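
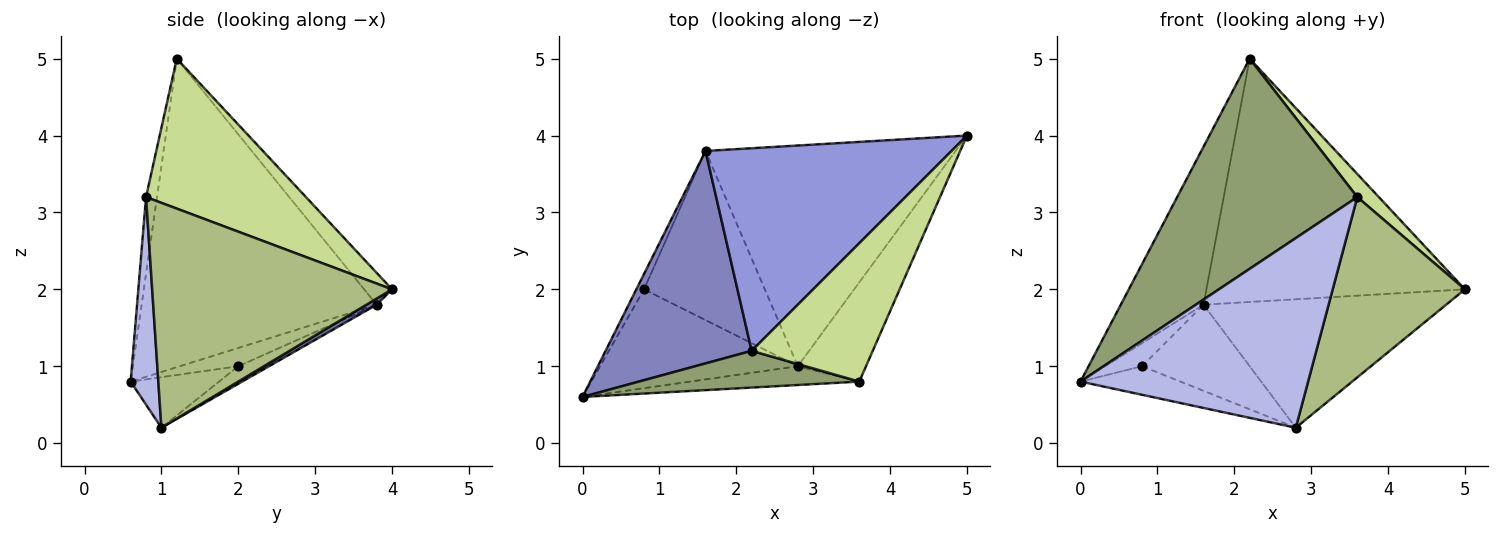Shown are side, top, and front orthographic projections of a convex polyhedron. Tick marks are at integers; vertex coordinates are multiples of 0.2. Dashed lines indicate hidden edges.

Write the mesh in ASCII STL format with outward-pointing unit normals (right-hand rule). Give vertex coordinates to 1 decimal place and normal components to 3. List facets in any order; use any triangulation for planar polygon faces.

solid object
 facet normal 0.021 0.503 -0.864
  outer loop
   vertex 1.6 3.8 1.8
   vertex 5.0 4.0 2.0
   vertex 2.8 1.0 0.2
  endloop
 endfacet
 facet normal -0.861 0.303 0.408
  outer loop
   vertex 1.6 3.8 1.8
   vertex 0.0 0.6 0.8
   vertex 2.2 1.2 5.0
  endloop
 endfacet
 facet normal -0.083 0.766 0.638
  outer loop
   vertex 1.6 3.8 1.8
   vertex 2.2 1.2 5.0
   vertex 5.0 4.0 2.0
  endloop
 endfacet
 facet normal 0.120 -0.988 -0.098
  outer loop
   vertex 3.6 0.8 3.2
   vertex 0.0 0.6 0.8
   vertex 2.8 1.0 0.2
  endloop
 endfacet
 facet normal -0.060 -0.983 0.172
  outer loop
   vertex 3.6 0.8 3.2
   vertex 2.2 1.2 5.0
   vertex 0.0 0.6 0.8
  endloop
 endfacet
 facet normal 0.846 -0.467 -0.257
  outer loop
   vertex 3.6 0.8 3.2
   vertex 2.8 1.0 0.2
   vertex 5.0 4.0 2.0
  endloop
 endfacet
 facet normal 0.774 -0.104 0.625
  outer loop
   vertex 3.6 0.8 3.2
   vertex 5.0 4.0 2.0
   vertex 2.2 1.2 5.0
  endloop
 endfacet
 facet normal -0.238 0.270 -0.933
  outer loop
   vertex 0.8 2.0 1.0
   vertex 2.8 1.0 0.2
   vertex 0.0 0.6 0.8
  endloop
 endfacet
 facet normal -0.797 0.503 -0.335
  outer loop
   vertex 0.8 2.0 1.0
   vertex 0.0 0.6 0.8
   vertex 1.6 3.8 1.8
  endloop
 endfacet
 facet normal -0.129 0.450 -0.884
  outer loop
   vertex 0.8 2.0 1.0
   vertex 1.6 3.8 1.8
   vertex 2.8 1.0 0.2
  endloop
 endfacet
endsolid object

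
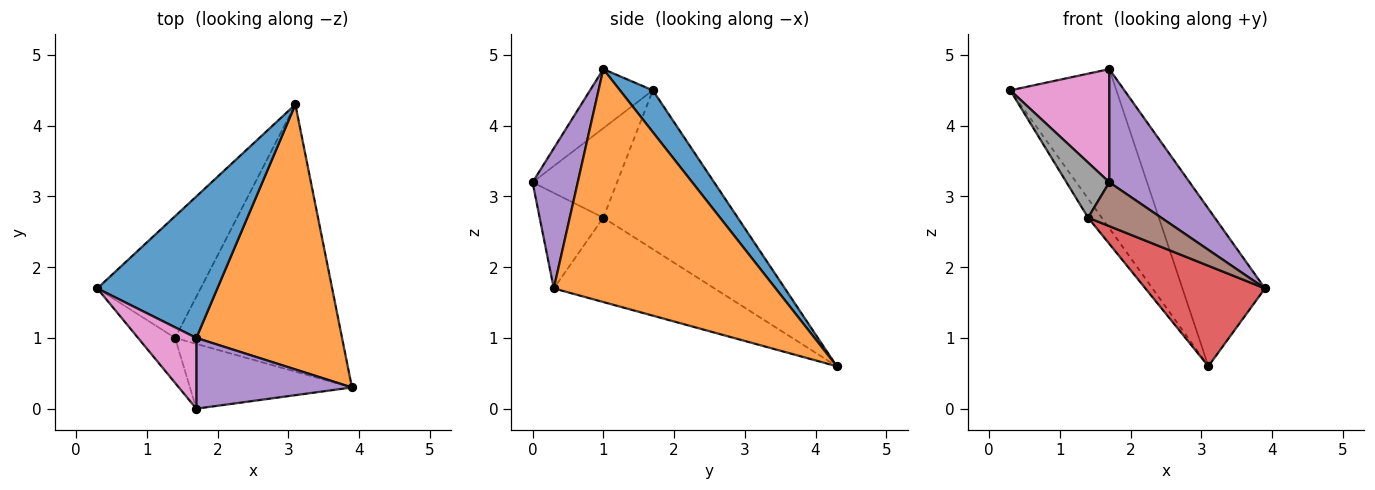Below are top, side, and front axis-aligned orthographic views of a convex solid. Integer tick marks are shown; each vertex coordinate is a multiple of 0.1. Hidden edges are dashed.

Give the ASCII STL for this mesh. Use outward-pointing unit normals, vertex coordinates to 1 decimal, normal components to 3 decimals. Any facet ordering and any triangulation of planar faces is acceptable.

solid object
 facet normal 0.225 0.728 0.647
  outer loop
   vertex 1.7 1.0 4.8
   vertex 3.1 4.3 0.6
   vertex 0.3 1.7 4.5
  endloop
 endfacet
 facet normal 0.808 0.301 0.506
  outer loop
   vertex 1.7 1.0 4.8
   vertex 3.9 0.3 1.7
   vertex 3.1 4.3 0.6
  endloop
 endfacet
 facet normal -0.835 0.085 -0.543
  outer loop
   vertex 1.4 1.0 2.7
   vertex 0.3 1.7 4.5
   vertex 3.1 4.3 0.6
  endloop
 endfacet
 facet normal -0.428 -0.318 -0.846
  outer loop
   vertex 1.4 1.0 2.7
   vertex 3.1 4.3 0.6
   vertex 3.9 0.3 1.7
  endloop
 endfacet
 facet normal 0.431 -0.765 0.478
  outer loop
   vertex 1.7 0.0 3.2
   vertex 3.9 0.3 1.7
   vertex 1.7 1.0 4.8
  endloop
 endfacet
 facet normal -0.439 -0.504 -0.744
  outer loop
   vertex 1.7 0.0 3.2
   vertex 1.4 1.0 2.7
   vertex 3.9 0.3 1.7
  endloop
 endfacet
 facet normal -0.473 -0.747 0.467
  outer loop
   vertex 1.7 0.0 3.2
   vertex 1.7 1.0 4.8
   vertex 0.3 1.7 4.5
  endloop
 endfacet
 facet normal -0.837 -0.424 -0.346
  outer loop
   vertex 1.7 0.0 3.2
   vertex 0.3 1.7 4.5
   vertex 1.4 1.0 2.7
  endloop
 endfacet
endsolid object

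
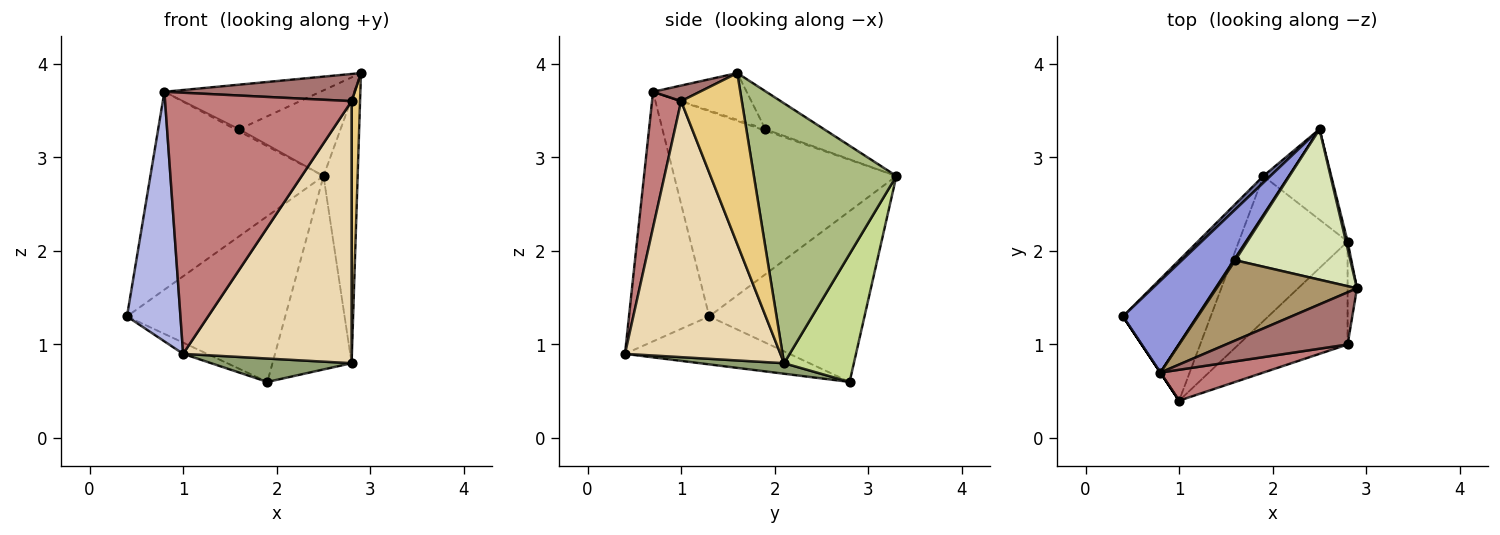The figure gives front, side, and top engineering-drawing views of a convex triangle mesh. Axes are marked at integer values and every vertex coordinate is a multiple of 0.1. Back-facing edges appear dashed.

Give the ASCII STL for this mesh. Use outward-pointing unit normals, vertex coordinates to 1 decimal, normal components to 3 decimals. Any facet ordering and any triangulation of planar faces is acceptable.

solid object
 facet normal -0.700 0.713 0.029
  outer loop
   vertex 1.9 2.8 0.6
   vertex 0.4 1.3 1.3
   vertex 2.5 3.3 2.8
  endloop
 endfacet
 facet normal -0.478 0.070 -0.875
  outer loop
   vertex 1.0 0.4 0.9
   vertex 0.4 1.3 1.3
   vertex 1.9 2.8 0.6
  endloop
 endfacet
 facet normal -0.759 0.591 0.274
  outer loop
   vertex 0.8 0.7 3.7
   vertex 2.5 3.3 2.8
   vertex 0.4 1.3 1.3
  endloop
 endfacet
 facet normal -0.832 -0.555 0.000
  outer loop
   vertex 0.8 0.7 3.7
   vertex 0.4 1.3 1.3
   vertex 1.0 0.4 0.9
  endloop
 endfacet
 facet normal 0.095 -0.159 -0.983
  outer loop
   vertex 2.8 2.1 0.8
   vertex 1.0 0.4 0.9
   vertex 1.9 2.8 0.6
  endloop
 endfacet
 facet normal 0.972 0.233 0.006
  outer loop
   vertex 2.8 2.1 0.8
   vertex 2.5 3.3 2.8
   vertex 2.9 1.6 3.9
  endloop
 endfacet
 facet normal 0.624 0.708 -0.331
  outer loop
   vertex 2.8 2.1 0.8
   vertex 1.9 2.8 0.6
   vertex 2.5 3.3 2.8
  endloop
 endfacet
 facet normal -0.276 0.476 0.835
  outer loop
   vertex 1.6 1.9 3.3
   vertex 2.9 1.6 3.9
   vertex 2.5 3.3 2.8
  endloop
 endfacet
 facet normal -0.280 0.466 0.839
  outer loop
   vertex 1.6 1.9 3.3
   vertex 0.8 0.7 3.7
   vertex 2.9 1.6 3.9
  endloop
 endfacet
 facet normal -0.577 0.577 0.577
  outer loop
   vertex 1.6 1.9 3.3
   vertex 2.5 3.3 2.8
   vertex 0.8 0.7 3.7
  endloop
 endfacet
 facet normal 0.989 -0.138 -0.054
  outer loop
   vertex 2.8 1.0 3.6
   vertex 2.8 2.1 0.8
   vertex 2.9 1.6 3.9
  endloop
 endfacet
 facet normal 0.651 -0.706 -0.277
  outer loop
   vertex 2.8 1.0 3.6
   vertex 1.0 0.4 0.9
   vertex 2.8 2.1 0.8
  endloop
 endfacet
 facet normal 0.113 -0.459 0.881
  outer loop
   vertex 2.8 1.0 3.6
   vertex 2.9 1.6 3.9
   vertex 0.8 0.7 3.7
  endloop
 endfacet
 facet normal 0.153 -0.981 0.116
  outer loop
   vertex 2.8 1.0 3.6
   vertex 0.8 0.7 3.7
   vertex 1.0 0.4 0.9
  endloop
 endfacet
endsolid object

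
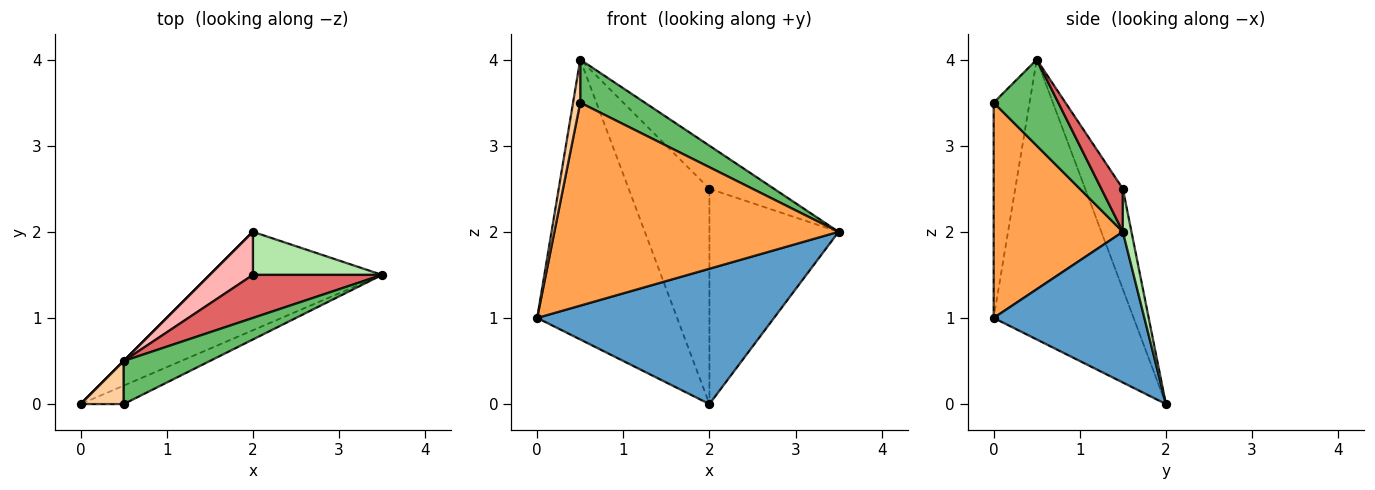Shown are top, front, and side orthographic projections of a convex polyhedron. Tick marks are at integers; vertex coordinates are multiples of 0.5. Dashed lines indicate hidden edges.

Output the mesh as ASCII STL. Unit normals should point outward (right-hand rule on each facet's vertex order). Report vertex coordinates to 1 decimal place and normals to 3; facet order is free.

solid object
 facet normal 0.458 -0.719 -0.523
  outer loop
   vertex 2.0 2.0 0.0
   vertex 3.5 1.5 2.0
   vertex 0.0 0.0 1.0
  endloop
 endfacet
 facet normal -0.707 0.707 0.000
  outer loop
   vertex 0.5 0.5 4.0
   vertex 2.0 2.0 0.0
   vertex 0.0 0.0 1.0
  endloop
 endfacet
 facet normal 0.412 -0.907 -0.082
  outer loop
   vertex 0.5 0.0 3.5
   vertex 0.0 0.0 1.0
   vertex 3.5 1.5 2.0
  endloop
 endfacet
 facet normal -0.962 -0.192 0.192
  outer loop
   vertex 0.5 0.0 3.5
   vertex 0.5 0.5 4.0
   vertex 0.0 0.0 1.0
  endloop
 endfacet
 facet normal 0.577 -0.577 0.577
  outer loop
   vertex 0.5 0.0 3.5
   vertex 3.5 1.5 2.0
   vertex 0.5 0.5 4.0
  endloop
 endfacet
 facet normal 0.065 0.978 0.196
  outer loop
   vertex 2.0 1.5 2.5
   vertex 3.5 1.5 2.0
   vertex 2.0 2.0 0.0
  endloop
 endfacet
 facet normal 0.229 0.688 0.688
  outer loop
   vertex 2.0 1.5 2.5
   vertex 0.5 0.5 4.0
   vertex 3.5 1.5 2.0
  endloop
 endfacet
 facet normal -0.416 0.892 0.178
  outer loop
   vertex 2.0 1.5 2.5
   vertex 2.0 2.0 0.0
   vertex 0.5 0.5 4.0
  endloop
 endfacet
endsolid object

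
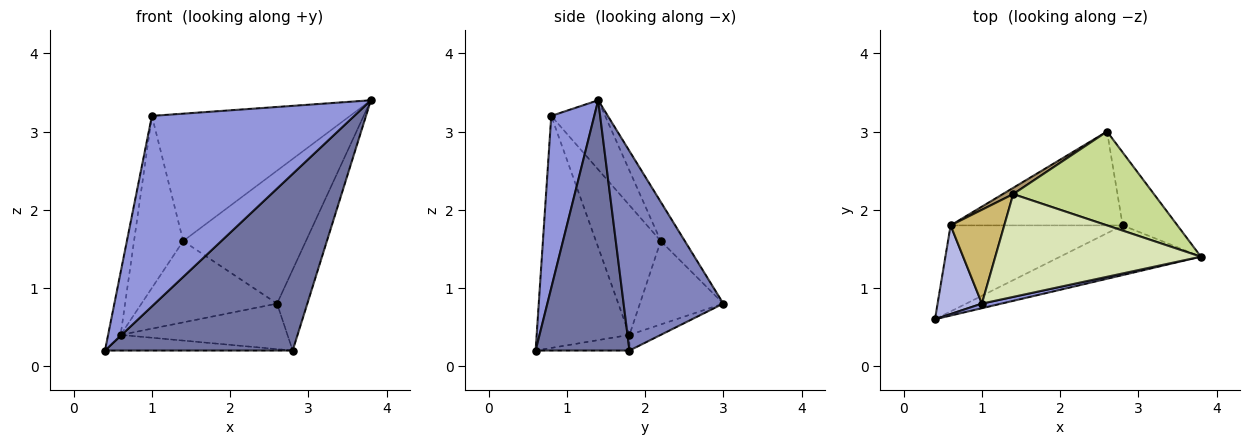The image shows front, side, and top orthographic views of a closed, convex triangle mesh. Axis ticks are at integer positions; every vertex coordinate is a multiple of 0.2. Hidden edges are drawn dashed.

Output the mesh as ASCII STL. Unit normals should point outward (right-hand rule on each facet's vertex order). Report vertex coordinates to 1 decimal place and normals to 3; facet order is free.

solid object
 facet normal 0.434 -0.867 -0.244
  outer loop
   vertex 2.8 1.8 0.2
   vertex 3.8 1.4 3.4
   vertex 0.4 0.6 0.2
  endloop
 endfacet
 facet normal 0.925 0.281 -0.254
  outer loop
   vertex 2.8 1.8 0.2
   vertex 2.6 3.0 0.8
   vertex 3.8 1.4 3.4
  endloop
 endfacet
 facet normal 0.208 -0.978 0.024
  outer loop
   vertex 1.0 0.8 3.2
   vertex 0.4 0.6 0.2
   vertex 3.8 1.4 3.4
  endloop
 endfacet
 facet normal -0.974 0.131 0.186
  outer loop
   vertex 0.6 1.8 0.4
   vertex 0.4 0.6 0.2
   vertex 1.0 0.8 3.2
  endloop
 endfacet
 facet normal -0.089 0.178 -0.980
  outer loop
   vertex 0.6 1.8 0.4
   vertex 2.8 1.8 0.2
   vertex 0.4 0.6 0.2
  endloop
 endfacet
 facet normal -0.082 0.435 -0.897
  outer loop
   vertex 0.6 1.8 0.4
   vertex 2.6 3.0 0.8
   vertex 2.8 1.8 0.2
  endloop
 endfacet
 facet normal -0.158 0.807 0.569
  outer loop
   vertex 1.4 2.2 1.6
   vertex 3.8 1.4 3.4
   vertex 2.6 3.0 0.8
  endloop
 endfacet
 facet normal -0.207 0.761 0.614
  outer loop
   vertex 1.4 2.2 1.6
   vertex 1.0 0.8 3.2
   vertex 3.8 1.4 3.4
  endloop
 endfacet
 facet normal -0.523 0.850 0.065
  outer loop
   vertex 1.4 2.2 1.6
   vertex 2.6 3.0 0.8
   vertex 0.6 1.8 0.4
  endloop
 endfacet
 facet normal -0.757 0.574 0.313
  outer loop
   vertex 1.4 2.2 1.6
   vertex 0.6 1.8 0.4
   vertex 1.0 0.8 3.2
  endloop
 endfacet
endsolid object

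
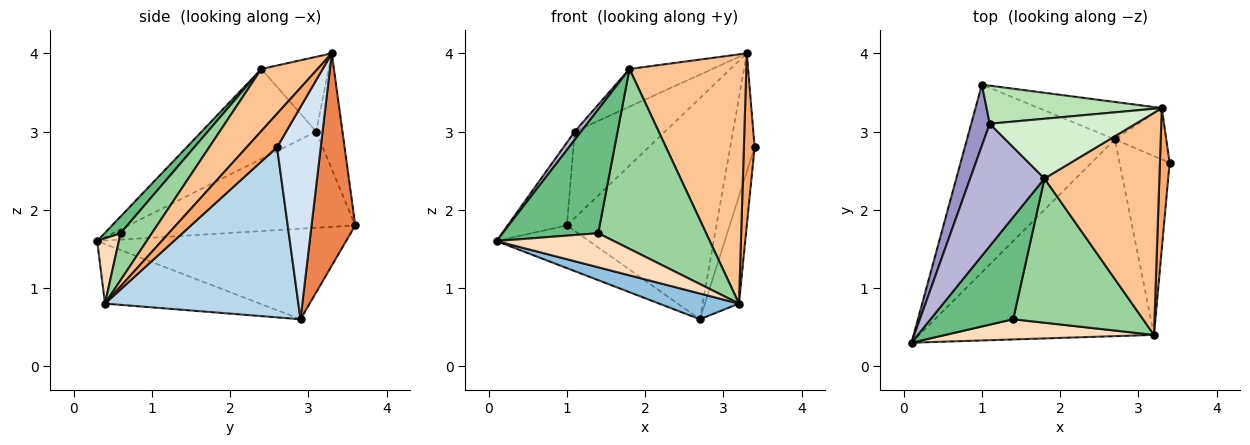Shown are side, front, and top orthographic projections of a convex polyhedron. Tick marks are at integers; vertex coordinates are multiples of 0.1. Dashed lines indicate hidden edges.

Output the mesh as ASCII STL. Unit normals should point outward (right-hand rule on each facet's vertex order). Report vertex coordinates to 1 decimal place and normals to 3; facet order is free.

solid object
 facet normal -0.513 0.191 -0.837
  outer loop
   vertex 2.7 2.9 0.6
   vertex 0.1 0.3 1.6
   vertex 1.0 3.6 1.8
  endloop
 endfacet
 facet normal -0.244 -0.126 -0.962
  outer loop
   vertex 3.2 0.4 0.8
   vertex 0.1 0.3 1.6
   vertex 2.7 2.9 0.6
  endloop
 endfacet
 facet normal 0.946 0.167 -0.278
  outer loop
   vertex 3.2 0.4 0.8
   vertex 2.7 2.9 0.6
   vertex 3.4 2.6 2.8
  endloop
 endfacet
 facet normal 0.854 0.477 -0.207
  outer loop
   vertex 3.3 3.3 4.0
   vertex 3.4 2.6 2.8
   vertex 2.7 2.9 0.6
  endloop
 endfacet
 facet normal 0.277 0.947 -0.160
  outer loop
   vertex 3.3 3.3 4.0
   vertex 2.7 2.9 0.6
   vertex 1.0 3.6 1.8
  endloop
 endfacet
 facet normal 0.909 -0.323 0.264
  outer loop
   vertex 3.3 3.3 4.0
   vertex 3.2 0.4 0.8
   vertex 3.4 2.6 2.8
  endloop
 endfacet
 facet normal 0.338 -0.703 0.626
  outer loop
   vertex 3.3 3.3 4.0
   vertex 1.8 2.4 3.8
   vertex 3.2 0.4 0.8
  endloop
 endfacet
 facet normal 0.157 -0.850 0.503
  outer loop
   vertex 1.4 0.6 1.7
   vertex 0.1 0.3 1.6
   vertex 3.2 0.4 0.8
  endloop
 endfacet
 facet normal 0.128 -0.765 0.631
  outer loop
   vertex 1.4 0.6 1.7
   vertex 1.8 2.4 3.8
   vertex 0.1 0.3 1.6
  endloop
 endfacet
 facet normal 0.221 -0.761 0.610
  outer loop
   vertex 1.4 0.6 1.7
   vertex 3.2 0.4 0.8
   vertex 1.8 2.4 3.8
  endloop
 endfacet
 facet normal -0.258 0.884 0.390
  outer loop
   vertex 1.1 3.1 3.0
   vertex 3.3 3.3 4.0
   vertex 1.0 3.6 1.8
  endloop
 endfacet
 facet normal -0.397 0.490 0.776
  outer loop
   vertex 1.1 3.1 3.0
   vertex 1.8 2.4 3.8
   vertex 3.3 3.3 4.0
  endloop
 endfacet
 facet normal -0.951 0.248 0.183
  outer loop
   vertex 1.1 3.1 3.0
   vertex 1.0 3.6 1.8
   vertex 0.1 0.3 1.6
  endloop
 endfacet
 facet normal -0.770 -0.043 0.636
  outer loop
   vertex 1.1 3.1 3.0
   vertex 0.1 0.3 1.6
   vertex 1.8 2.4 3.8
  endloop
 endfacet
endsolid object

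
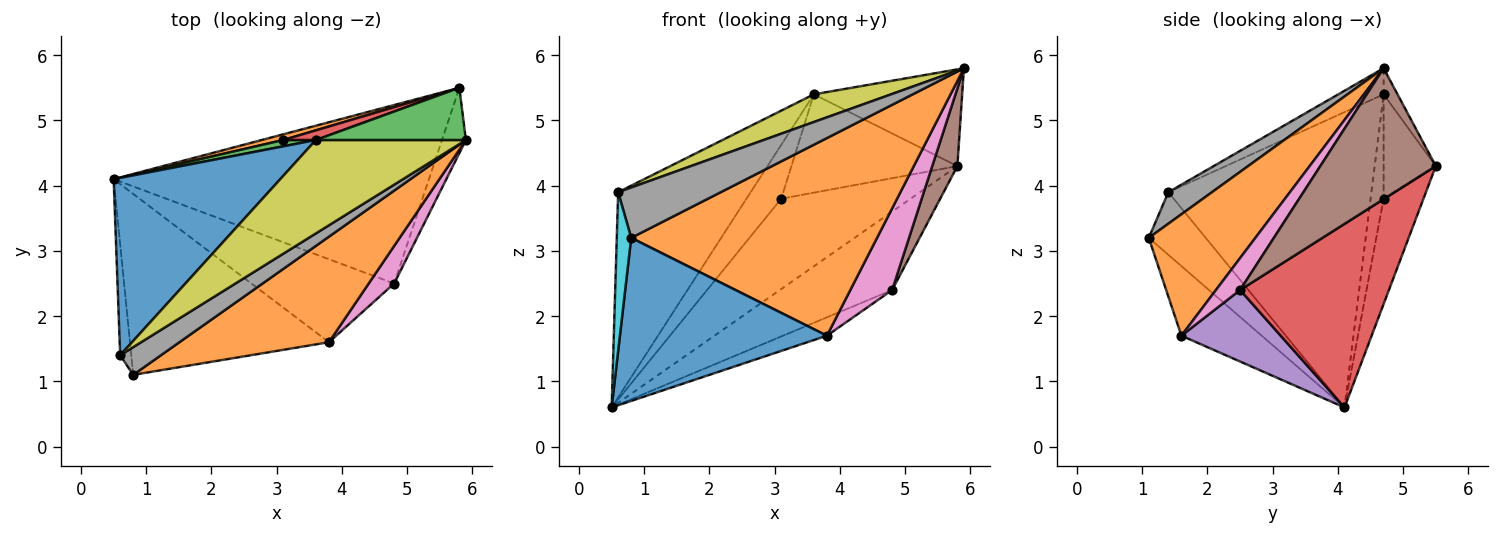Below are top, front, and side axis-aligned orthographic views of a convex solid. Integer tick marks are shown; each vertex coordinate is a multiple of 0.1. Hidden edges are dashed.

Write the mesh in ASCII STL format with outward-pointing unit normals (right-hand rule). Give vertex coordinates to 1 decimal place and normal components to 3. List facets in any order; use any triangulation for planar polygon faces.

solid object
 facet normal -0.251 -0.648 -0.719
  outer loop
   vertex 3.8 1.6 1.7
   vertex 0.8 1.1 3.2
   vertex 0.5 4.1 0.6
  endloop
 endfacet
 facet normal 0.357 -0.824 0.440
  outer loop
   vertex 3.8 1.6 1.7
   vertex 5.9 4.7 5.8
   vertex 0.8 1.1 3.2
  endloop
 endfacet
 facet normal -0.082 0.877 0.473
  outer loop
   vertex 3.6 4.7 5.4
   vertex 5.9 4.7 5.8
   vertex 5.8 5.5 4.3
  endloop
 endfacet
 facet normal 0.470 0.355 -0.808
  outer loop
   vertex 4.8 2.5 2.4
   vertex 0.5 4.1 0.6
   vertex 5.8 5.5 4.3
  endloop
 endfacet
 facet normal 0.439 0.194 -0.877
  outer loop
   vertex 4.8 2.5 2.4
   vertex 3.8 1.6 1.7
   vertex 0.5 4.1 0.6
  endloop
 endfacet
 facet normal 0.962 -0.209 -0.176
  outer loop
   vertex 4.8 2.5 2.4
   vertex 5.8 5.5 4.3
   vertex 5.9 4.7 5.8
  endloop
 endfacet
 facet normal 0.465 -0.804 0.370
  outer loop
   vertex 4.8 2.5 2.4
   vertex 5.9 4.7 5.8
   vertex 3.8 1.6 1.7
  endloop
 endfacet
 facet normal 0.349 -0.821 0.452
  outer loop
   vertex 0.6 1.4 3.9
   vertex 0.8 1.1 3.2
   vertex 5.9 4.7 5.8
  endloop
 endfacet
 facet normal -0.164 -0.280 0.946
  outer loop
   vertex 0.6 1.4 3.9
   vertex 5.9 4.7 5.8
   vertex 3.6 4.7 5.4
  endloop
 endfacet
 facet normal -0.955 -0.242 -0.169
  outer loop
   vertex 0.6 1.4 3.9
   vertex 0.5 4.1 0.6
   vertex 0.8 1.1 3.2
  endloop
 endfacet
 facet normal -0.757 0.494 0.427
  outer loop
   vertex 0.6 1.4 3.9
   vertex 3.6 4.7 5.4
   vertex 0.5 4.1 0.6
  endloop
 endfacet
 facet normal -0.294 0.954 0.060
  outer loop
   vertex 3.1 4.7 3.8
   vertex 5.8 5.5 4.3
   vertex 0.5 4.1 0.6
  endloop
 endfacet
 facet normal -0.349 0.931 0.109
  outer loop
   vertex 3.1 4.7 3.8
   vertex 0.5 4.1 0.6
   vertex 3.6 4.7 5.4
  endloop
 endfacet
 facet normal -0.299 0.950 0.093
  outer loop
   vertex 3.1 4.7 3.8
   vertex 3.6 4.7 5.4
   vertex 5.8 5.5 4.3
  endloop
 endfacet
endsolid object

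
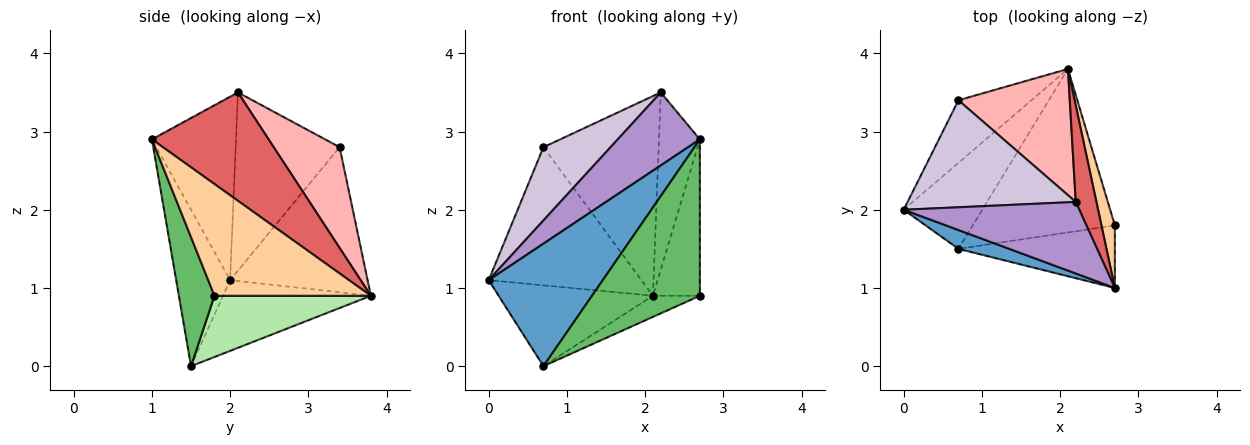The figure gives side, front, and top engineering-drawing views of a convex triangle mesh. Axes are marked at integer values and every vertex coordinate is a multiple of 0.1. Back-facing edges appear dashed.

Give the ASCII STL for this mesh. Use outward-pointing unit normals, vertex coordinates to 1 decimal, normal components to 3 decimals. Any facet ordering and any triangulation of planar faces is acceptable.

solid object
 facet normal -0.423 -0.895 0.138
  outer loop
   vertex 0.7 1.5 0.0
   vertex 2.7 1.0 2.9
   vertex 0.0 2.0 1.1
  endloop
 endfacet
 facet normal -0.549 0.572 -0.609
  outer loop
   vertex 0.7 1.5 0.0
   vertex 0.0 2.0 1.1
   vertex 2.1 3.8 0.9
  endloop
 endfacet
 facet normal -0.634 0.704 -0.319
  outer loop
   vertex 0.7 3.4 2.8
   vertex 2.1 3.8 0.9
   vertex 0.0 2.0 1.1
  endloop
 endfacet
 facet normal 0.952 0.285 0.114
  outer loop
   vertex 2.7 1.8 0.9
   vertex 2.1 3.8 0.9
   vertex 2.7 1.0 2.9
  endloop
 endfacet
 facet normal 0.293 -0.888 -0.355
  outer loop
   vertex 2.7 1.8 0.9
   vertex 2.7 1.0 2.9
   vertex 0.7 1.5 0.0
  endloop
 endfacet
 facet normal 0.393 0.118 -0.912
  outer loop
   vertex 2.7 1.8 0.9
   vertex 0.7 1.5 0.0
   vertex 2.1 3.8 0.9
  endloop
 endfacet
 facet normal 0.929 0.326 0.177
  outer loop
   vertex 2.2 2.1 3.5
   vertex 2.7 1.0 2.9
   vertex 2.1 3.8 0.9
  endloop
 endfacet
 facet normal 0.435 0.761 0.481
  outer loop
   vertex 2.2 2.1 3.5
   vertex 2.1 3.8 0.9
   vertex 0.7 3.4 2.8
  endloop
 endfacet
 facet normal -0.590 -0.576 0.565
  outer loop
   vertex 2.2 2.1 3.5
   vertex 0.0 2.0 1.1
   vertex 2.7 1.0 2.9
  endloop
 endfacet
 facet normal -0.658 -0.425 0.621
  outer loop
   vertex 2.2 2.1 3.5
   vertex 0.7 3.4 2.8
   vertex 0.0 2.0 1.1
  endloop
 endfacet
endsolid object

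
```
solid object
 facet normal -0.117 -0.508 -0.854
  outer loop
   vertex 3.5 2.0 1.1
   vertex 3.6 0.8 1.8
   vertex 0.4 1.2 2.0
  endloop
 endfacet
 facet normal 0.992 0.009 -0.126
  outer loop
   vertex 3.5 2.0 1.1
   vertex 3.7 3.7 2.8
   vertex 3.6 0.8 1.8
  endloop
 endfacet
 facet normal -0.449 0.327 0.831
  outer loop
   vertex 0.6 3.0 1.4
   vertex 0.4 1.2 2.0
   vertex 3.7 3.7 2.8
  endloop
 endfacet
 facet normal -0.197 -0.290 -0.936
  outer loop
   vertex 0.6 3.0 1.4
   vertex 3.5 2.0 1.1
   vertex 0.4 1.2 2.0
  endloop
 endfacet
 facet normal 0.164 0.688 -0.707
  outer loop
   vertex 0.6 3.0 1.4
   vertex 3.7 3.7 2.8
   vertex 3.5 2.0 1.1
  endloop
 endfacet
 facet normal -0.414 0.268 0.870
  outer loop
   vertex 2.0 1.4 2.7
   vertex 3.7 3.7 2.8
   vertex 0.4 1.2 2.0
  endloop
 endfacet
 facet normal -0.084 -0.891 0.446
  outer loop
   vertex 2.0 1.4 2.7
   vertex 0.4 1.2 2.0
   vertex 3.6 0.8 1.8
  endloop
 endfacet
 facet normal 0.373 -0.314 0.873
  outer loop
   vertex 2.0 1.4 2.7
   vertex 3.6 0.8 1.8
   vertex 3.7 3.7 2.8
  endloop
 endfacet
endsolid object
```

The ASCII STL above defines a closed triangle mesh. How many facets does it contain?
8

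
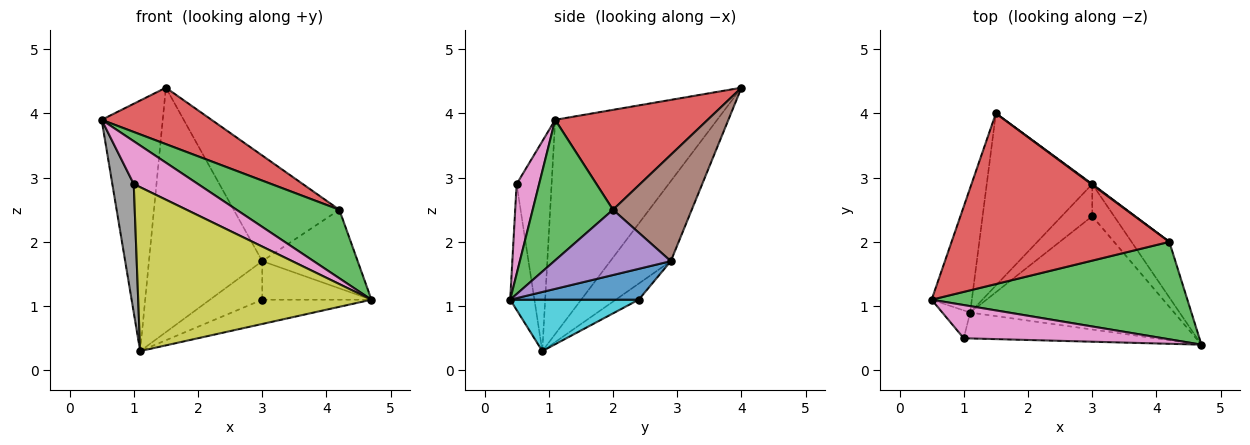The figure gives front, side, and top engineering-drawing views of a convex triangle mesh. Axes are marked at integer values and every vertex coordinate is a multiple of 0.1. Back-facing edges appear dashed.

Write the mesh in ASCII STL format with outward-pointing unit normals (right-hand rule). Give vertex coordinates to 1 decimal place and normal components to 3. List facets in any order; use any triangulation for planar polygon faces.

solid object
 facet normal -0.922 0.348 -0.173
  outer loop
   vertex 1.1 0.9 0.3
   vertex 0.5 1.1 3.9
   vertex 1.5 4.0 4.4
  endloop
 endfacet
 facet normal -0.400 0.749 -0.528
  outer loop
   vertex 3.0 2.9 1.7
   vertex 1.1 0.9 0.3
   vertex 1.5 4.0 4.4
  endloop
 endfacet
 facet normal 0.410 -0.525 0.746
  outer loop
   vertex 4.2 2.0 2.5
   vertex 0.5 1.1 3.9
   vertex 4.7 0.4 1.1
  endloop
 endfacet
 facet normal 0.399 -0.288 0.870
  outer loop
   vertex 4.2 2.0 2.5
   vertex 1.5 4.0 4.4
   vertex 0.5 1.1 3.9
  endloop
 endfacet
 facet normal 0.706 0.578 -0.409
  outer loop
   vertex 4.2 2.0 2.5
   vertex 4.7 0.4 1.1
   vertex 3.0 2.9 1.7
  endloop
 endfacet
 facet normal 0.598 0.802 0.005
  outer loop
   vertex 4.2 2.0 2.5
   vertex 3.0 2.9 1.7
   vertex 1.5 4.0 4.4
  endloop
 endfacet
 facet normal 0.267 -0.762 0.590
  outer loop
   vertex 1.0 0.5 2.9
   vertex 4.7 0.4 1.1
   vertex 0.5 1.1 3.9
  endloop
 endfacet
 facet normal -0.847 -0.519 -0.112
  outer loop
   vertex 1.0 0.5 2.9
   vertex 0.5 1.1 3.9
   vertex 1.1 0.9 0.3
  endloop
 endfacet
 facet normal -0.102 -0.983 -0.155
  outer loop
   vertex 1.0 0.5 2.9
   vertex 1.1 0.9 0.3
   vertex 4.7 0.4 1.1
  endloop
 endfacet
 facet normal 0.239 0.203 -0.949
  outer loop
   vertex 3.0 2.4 1.1
   vertex 4.7 0.4 1.1
   vertex 1.1 0.9 0.3
  endloop
 endfacet
 facet normal 0.671 0.570 -0.475
  outer loop
   vertex 3.0 2.4 1.1
   vertex 3.0 2.9 1.7
   vertex 4.7 0.4 1.1
  endloop
 endfacet
 facet normal -0.319 0.728 -0.607
  outer loop
   vertex 3.0 2.4 1.1
   vertex 1.1 0.9 0.3
   vertex 3.0 2.9 1.7
  endloop
 endfacet
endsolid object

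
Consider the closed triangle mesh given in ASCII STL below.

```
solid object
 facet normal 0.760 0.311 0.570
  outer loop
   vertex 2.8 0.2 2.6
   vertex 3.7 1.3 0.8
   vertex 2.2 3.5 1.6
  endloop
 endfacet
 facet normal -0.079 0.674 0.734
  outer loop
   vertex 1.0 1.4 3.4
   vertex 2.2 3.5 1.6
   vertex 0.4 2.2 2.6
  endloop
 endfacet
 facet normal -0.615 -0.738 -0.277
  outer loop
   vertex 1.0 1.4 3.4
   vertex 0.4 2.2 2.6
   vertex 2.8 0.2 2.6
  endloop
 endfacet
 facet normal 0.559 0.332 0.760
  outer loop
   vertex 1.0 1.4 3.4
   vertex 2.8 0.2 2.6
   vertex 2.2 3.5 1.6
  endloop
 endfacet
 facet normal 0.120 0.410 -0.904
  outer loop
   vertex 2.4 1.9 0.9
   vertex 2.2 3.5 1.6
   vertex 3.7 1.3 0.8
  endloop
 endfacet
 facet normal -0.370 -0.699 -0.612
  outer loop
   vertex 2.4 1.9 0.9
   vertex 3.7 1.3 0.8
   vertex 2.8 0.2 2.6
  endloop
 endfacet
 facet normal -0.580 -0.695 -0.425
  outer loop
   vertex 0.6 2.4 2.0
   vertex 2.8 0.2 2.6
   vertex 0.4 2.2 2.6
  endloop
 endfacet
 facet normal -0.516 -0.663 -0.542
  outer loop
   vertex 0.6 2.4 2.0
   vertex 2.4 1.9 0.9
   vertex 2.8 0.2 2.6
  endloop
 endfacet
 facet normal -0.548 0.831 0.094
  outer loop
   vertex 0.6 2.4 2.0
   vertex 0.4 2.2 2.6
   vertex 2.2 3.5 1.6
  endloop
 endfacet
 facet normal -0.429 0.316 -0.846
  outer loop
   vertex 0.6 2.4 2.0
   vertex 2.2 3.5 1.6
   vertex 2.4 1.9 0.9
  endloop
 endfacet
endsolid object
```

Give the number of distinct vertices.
7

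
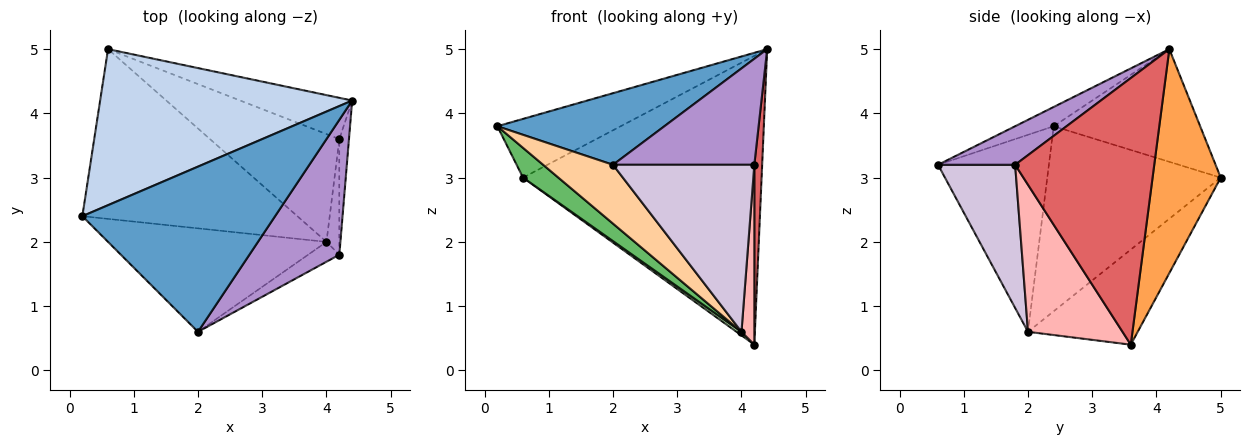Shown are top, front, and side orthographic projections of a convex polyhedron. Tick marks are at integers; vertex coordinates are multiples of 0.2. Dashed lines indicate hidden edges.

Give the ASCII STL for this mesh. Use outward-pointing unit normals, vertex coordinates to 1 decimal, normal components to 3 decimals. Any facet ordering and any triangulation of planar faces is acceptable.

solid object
 facet normal -0.091 -0.396 0.914
  outer loop
   vertex 2.0 0.6 3.2
   vertex 4.4 4.2 5.0
   vertex 0.2 2.4 3.8
  endloop
 endfacet
 facet normal -0.386 0.325 0.863
  outer loop
   vertex 0.6 5.0 3.0
   vertex 0.2 2.4 3.8
   vertex 4.4 4.2 5.0
  endloop
 endfacet
 facet normal 0.272 0.953 -0.136
  outer loop
   vertex 0.6 5.0 3.0
   vertex 4.4 4.2 5.0
   vertex 4.2 3.6 0.4
  endloop
 endfacet
 facet normal -0.617 -0.389 -0.684
  outer loop
   vertex 4.0 2.0 0.6
   vertex 2.0 0.6 3.2
   vertex 0.2 2.4 3.8
  endloop
 endfacet
 facet normal -0.647 -0.132 -0.751
  outer loop
   vertex 4.0 2.0 0.6
   vertex 0.2 2.4 3.8
   vertex 0.6 5.0 3.0
  endloop
 endfacet
 facet normal -0.592 -0.027 -0.805
  outer loop
   vertex 4.0 2.0 0.6
   vertex 0.6 5.0 3.0
   vertex 4.2 3.6 0.4
  endloop
 endfacet
 facet normal 0.998 -0.056 -0.036
  outer loop
   vertex 4.2 1.8 3.2
   vertex 4.2 3.6 0.4
   vertex 4.4 4.2 5.0
  endloop
 endfacet
 facet normal 0.987 -0.134 -0.086
  outer loop
   vertex 4.2 1.8 3.2
   vertex 4.0 2.0 0.6
   vertex 4.2 3.6 0.4
  endloop
 endfacet
 facet normal 0.319 -0.585 0.745
  outer loop
   vertex 4.2 1.8 3.2
   vertex 4.4 4.2 5.0
   vertex 2.0 0.6 3.2
  endloop
 endfacet
 facet normal 0.476 -0.873 -0.104
  outer loop
   vertex 4.2 1.8 3.2
   vertex 2.0 0.6 3.2
   vertex 4.0 2.0 0.6
  endloop
 endfacet
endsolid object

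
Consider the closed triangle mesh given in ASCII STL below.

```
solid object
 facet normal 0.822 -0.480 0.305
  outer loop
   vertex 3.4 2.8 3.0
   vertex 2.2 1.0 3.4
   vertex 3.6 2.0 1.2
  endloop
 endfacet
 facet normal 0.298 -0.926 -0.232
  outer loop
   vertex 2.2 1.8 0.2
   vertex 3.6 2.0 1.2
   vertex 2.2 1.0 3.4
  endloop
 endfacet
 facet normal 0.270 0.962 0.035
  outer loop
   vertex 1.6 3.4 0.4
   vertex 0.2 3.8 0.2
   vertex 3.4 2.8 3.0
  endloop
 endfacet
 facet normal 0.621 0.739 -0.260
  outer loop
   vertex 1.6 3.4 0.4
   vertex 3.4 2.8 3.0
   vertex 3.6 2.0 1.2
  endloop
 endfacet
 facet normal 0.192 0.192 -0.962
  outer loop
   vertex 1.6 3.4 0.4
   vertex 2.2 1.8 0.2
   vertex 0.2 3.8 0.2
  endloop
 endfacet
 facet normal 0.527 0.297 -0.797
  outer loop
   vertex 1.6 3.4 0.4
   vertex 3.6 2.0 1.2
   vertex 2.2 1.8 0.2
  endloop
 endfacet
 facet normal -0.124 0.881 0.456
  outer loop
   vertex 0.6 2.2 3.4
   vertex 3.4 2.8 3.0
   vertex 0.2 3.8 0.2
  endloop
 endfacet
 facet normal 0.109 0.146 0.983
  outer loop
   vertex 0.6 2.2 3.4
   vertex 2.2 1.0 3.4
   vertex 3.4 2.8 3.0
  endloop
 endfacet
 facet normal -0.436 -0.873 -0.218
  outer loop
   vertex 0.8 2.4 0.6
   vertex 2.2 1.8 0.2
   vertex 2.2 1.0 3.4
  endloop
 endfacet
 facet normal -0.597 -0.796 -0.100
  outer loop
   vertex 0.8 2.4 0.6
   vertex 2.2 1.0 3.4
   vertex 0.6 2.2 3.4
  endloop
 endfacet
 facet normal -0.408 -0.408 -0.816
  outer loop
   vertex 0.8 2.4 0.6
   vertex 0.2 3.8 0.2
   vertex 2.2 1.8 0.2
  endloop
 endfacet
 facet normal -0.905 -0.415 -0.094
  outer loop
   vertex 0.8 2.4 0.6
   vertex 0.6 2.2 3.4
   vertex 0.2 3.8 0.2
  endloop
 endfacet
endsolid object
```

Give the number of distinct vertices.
8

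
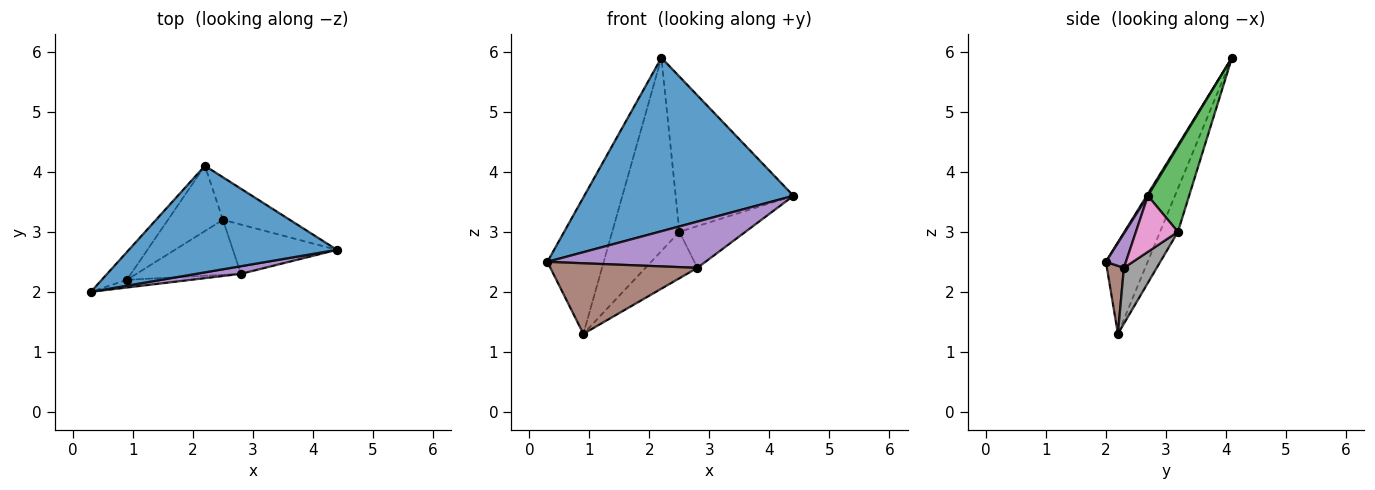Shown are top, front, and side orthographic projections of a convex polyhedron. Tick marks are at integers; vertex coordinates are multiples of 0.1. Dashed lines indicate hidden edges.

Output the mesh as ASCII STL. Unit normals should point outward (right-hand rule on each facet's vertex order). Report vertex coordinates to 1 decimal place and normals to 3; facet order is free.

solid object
 facet normal 0.005 -0.852 0.523
  outer loop
   vertex 2.2 4.1 5.9
   vertex 0.3 2.0 2.5
   vertex 4.4 2.7 3.6
  endloop
 endfacet
 facet normal -0.587 0.793 -0.162
  outer loop
   vertex 0.9 2.2 1.3
   vertex 0.3 2.0 2.5
   vertex 2.2 4.1 5.9
  endloop
 endfacet
 facet normal 0.320 0.914 -0.251
  outer loop
   vertex 2.5 3.2 3.0
   vertex 2.2 4.1 5.9
   vertex 4.4 2.7 3.6
  endloop
 endfacet
 facet normal -0.244 0.919 -0.310
  outer loop
   vertex 2.5 3.2 3.0
   vertex 0.9 2.2 1.3
   vertex 2.2 4.1 5.9
  endloop
 endfacet
 facet normal 0.124 -0.979 0.161
  outer loop
   vertex 2.8 2.3 2.4
   vertex 4.4 2.7 3.6
   vertex 0.3 2.0 2.5
  endloop
 endfacet
 facet normal 0.114 -0.988 -0.107
  outer loop
   vertex 2.8 2.3 2.4
   vertex 0.3 2.0 2.5
   vertex 0.9 2.2 1.3
  endloop
 endfacet
 facet normal 0.380 0.597 -0.706
  outer loop
   vertex 2.8 2.3 2.4
   vertex 2.5 3.2 3.0
   vertex 4.4 2.7 3.6
  endloop
 endfacet
 facet normal 0.378 0.597 -0.707
  outer loop
   vertex 2.8 2.3 2.4
   vertex 0.9 2.2 1.3
   vertex 2.5 3.2 3.0
  endloop
 endfacet
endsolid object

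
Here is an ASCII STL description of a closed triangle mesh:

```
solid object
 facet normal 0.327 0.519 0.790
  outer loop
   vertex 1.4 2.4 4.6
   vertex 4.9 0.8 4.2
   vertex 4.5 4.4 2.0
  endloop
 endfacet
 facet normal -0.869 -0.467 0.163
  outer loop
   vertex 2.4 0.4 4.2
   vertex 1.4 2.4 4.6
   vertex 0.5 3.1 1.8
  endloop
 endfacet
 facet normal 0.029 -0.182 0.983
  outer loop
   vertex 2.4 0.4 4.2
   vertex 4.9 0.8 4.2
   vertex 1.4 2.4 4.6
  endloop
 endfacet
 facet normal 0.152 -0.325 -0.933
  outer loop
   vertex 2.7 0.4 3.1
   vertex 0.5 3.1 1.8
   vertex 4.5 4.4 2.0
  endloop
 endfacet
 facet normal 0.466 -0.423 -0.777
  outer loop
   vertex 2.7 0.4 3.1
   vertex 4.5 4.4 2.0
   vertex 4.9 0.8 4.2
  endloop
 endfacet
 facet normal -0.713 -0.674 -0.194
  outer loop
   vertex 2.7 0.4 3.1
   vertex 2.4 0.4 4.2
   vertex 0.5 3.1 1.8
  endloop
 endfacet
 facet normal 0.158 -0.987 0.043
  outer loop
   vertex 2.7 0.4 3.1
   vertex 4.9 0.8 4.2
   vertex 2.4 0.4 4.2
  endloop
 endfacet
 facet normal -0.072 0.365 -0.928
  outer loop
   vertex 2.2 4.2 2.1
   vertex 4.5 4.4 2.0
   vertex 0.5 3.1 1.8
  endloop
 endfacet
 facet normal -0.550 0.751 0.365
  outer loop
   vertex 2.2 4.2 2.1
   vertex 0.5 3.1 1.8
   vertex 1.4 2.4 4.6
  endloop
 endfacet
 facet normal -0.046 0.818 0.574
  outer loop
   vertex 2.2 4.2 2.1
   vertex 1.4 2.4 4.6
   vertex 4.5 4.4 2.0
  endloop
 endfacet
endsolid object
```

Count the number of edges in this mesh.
15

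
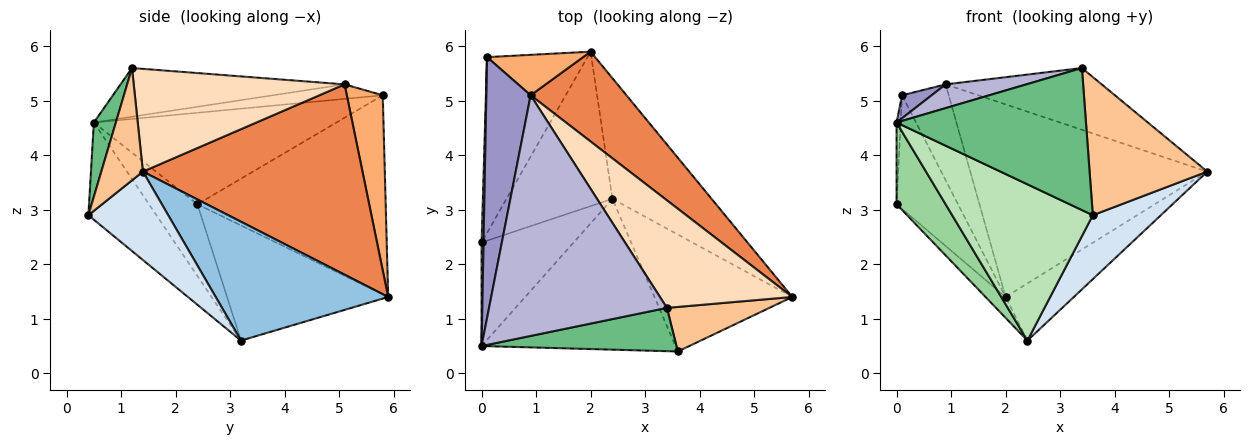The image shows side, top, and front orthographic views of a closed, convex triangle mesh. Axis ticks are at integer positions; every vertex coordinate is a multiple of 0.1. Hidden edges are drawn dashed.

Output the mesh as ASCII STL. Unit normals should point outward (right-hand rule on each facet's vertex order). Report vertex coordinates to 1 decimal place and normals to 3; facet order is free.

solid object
 facet normal -0.733 0.091 -0.674
  outer loop
   vertex 2.4 3.2 0.6
   vertex 0.0 2.4 3.1
   vertex 2.0 5.9 1.4
  endloop
 endfacet
 facet normal 0.735 0.291 -0.613
  outer loop
   vertex 2.4 3.2 0.6
   vertex 2.0 5.9 1.4
   vertex 5.7 1.4 3.7
  endloop
 endfacet
 facet normal -0.857 0.280 -0.433
  outer loop
   vertex 0.1 5.8 5.1
   vertex 2.0 5.9 1.4
   vertex 0.0 2.4 3.1
  endloop
 endfacet
 facet normal 0.490 -0.418 -0.765
  outer loop
   vertex 3.6 0.4 2.9
   vertex 2.4 3.2 0.6
   vertex 5.7 1.4 3.7
  endloop
 endfacet
 facet normal 0.643 0.694 0.324
  outer loop
   vertex 0.9 5.1 5.3
   vertex 5.7 1.4 3.7
   vertex 2.0 5.9 1.4
  endloop
 endfacet
 facet normal 0.578 0.752 0.317
  outer loop
   vertex 0.9 5.1 5.3
   vertex 2.0 5.9 1.4
   vertex 0.1 5.8 5.1
  endloop
 endfacet
 facet normal 0.319 -0.902 0.291
  outer loop
   vertex 3.4 1.2 5.6
   vertex 3.6 0.4 2.9
   vertex 5.7 1.4 3.7
  endloop
 endfacet
 facet normal 0.558 0.413 0.719
  outer loop
   vertex 3.4 1.2 5.6
   vertex 5.7 1.4 3.7
   vertex 0.9 5.1 5.3
  endloop
 endfacet
 facet normal 0.110 -0.951 0.290
  outer loop
   vertex 0.0 0.5 4.6
   vertex 3.6 0.4 2.9
   vertex 3.4 1.2 5.6
  endloop
 endfacet
 facet normal -0.521 -0.529 -0.670
  outer loop
   vertex 0.0 0.5 4.6
   vertex 0.0 2.4 3.1
   vertex 2.4 3.2 0.6
  endloop
 endfacet
 facet normal -0.329 -0.680 -0.656
  outer loop
   vertex 0.0 0.5 4.6
   vertex 2.4 3.2 0.6
   vertex 3.6 0.4 2.9
  endloop
 endfacet
 facet normal -1.000 0.017 0.021
  outer loop
   vertex 0.0 0.5 4.6
   vertex 0.1 5.8 5.1
   vertex 0.0 2.4 3.1
  endloop
 endfacet
 facet normal -0.310 -0.084 0.947
  outer loop
   vertex 0.0 0.5 4.6
   vertex 0.9 5.1 5.3
   vertex 0.1 5.8 5.1
  endloop
 endfacet
 facet normal -0.263 -0.095 0.960
  outer loop
   vertex 0.0 0.5 4.6
   vertex 3.4 1.2 5.6
   vertex 0.9 5.1 5.3
  endloop
 endfacet
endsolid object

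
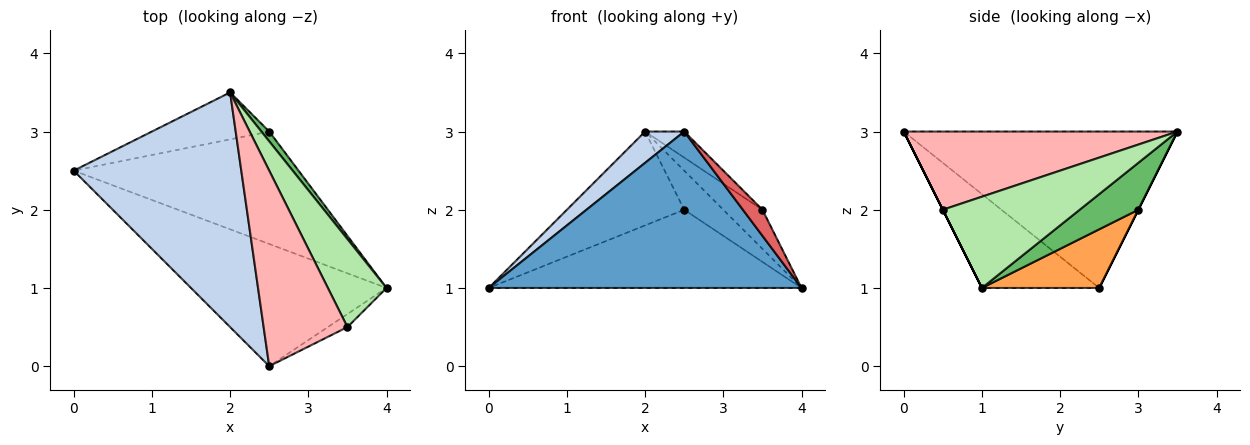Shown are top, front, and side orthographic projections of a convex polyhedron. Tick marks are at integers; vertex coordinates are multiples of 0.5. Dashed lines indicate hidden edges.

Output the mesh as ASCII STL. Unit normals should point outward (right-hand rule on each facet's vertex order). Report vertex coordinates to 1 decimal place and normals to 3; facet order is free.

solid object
 facet normal -0.283 -0.756 -0.590
  outer loop
   vertex 2.5 0.0 3.0
   vertex 0.0 2.5 1.0
   vertex 4.0 1.0 1.0
  endloop
 endfacet
 facet normal -0.679 -0.097 0.728
  outer loop
   vertex 2.5 0.0 3.0
   vertex 2.0 3.5 3.0
   vertex 0.0 2.5 1.0
  endloop
 endfacet
 facet normal 0.209 0.558 -0.803
  outer loop
   vertex 2.5 3.0 2.0
   vertex 4.0 1.0 1.0
   vertex 0.0 2.5 1.0
  endloop
 endfacet
 facet normal 0.000 0.894 -0.447
  outer loop
   vertex 2.5 3.0 2.0
   vertex 0.0 2.5 1.0
   vertex 2.0 3.5 3.0
  endloop
 endfacet
 facet normal 0.824 0.549 0.137
  outer loop
   vertex 2.5 3.0 2.0
   vertex 2.0 3.5 3.0
   vertex 4.0 1.0 1.0
  endloop
 endfacet
 facet normal 0.818 0.234 0.526
  outer loop
   vertex 3.5 0.5 2.0
   vertex 4.0 1.0 1.0
   vertex 2.0 3.5 3.0
  endloop
 endfacet
 facet normal 0.000 -0.894 -0.447
  outer loop
   vertex 3.5 0.5 2.0
   vertex 2.5 0.0 3.0
   vertex 4.0 1.0 1.0
  endloop
 endfacet
 facet normal 0.679 0.097 0.728
  outer loop
   vertex 3.5 0.5 2.0
   vertex 2.0 3.5 3.0
   vertex 2.5 0.0 3.0
  endloop
 endfacet
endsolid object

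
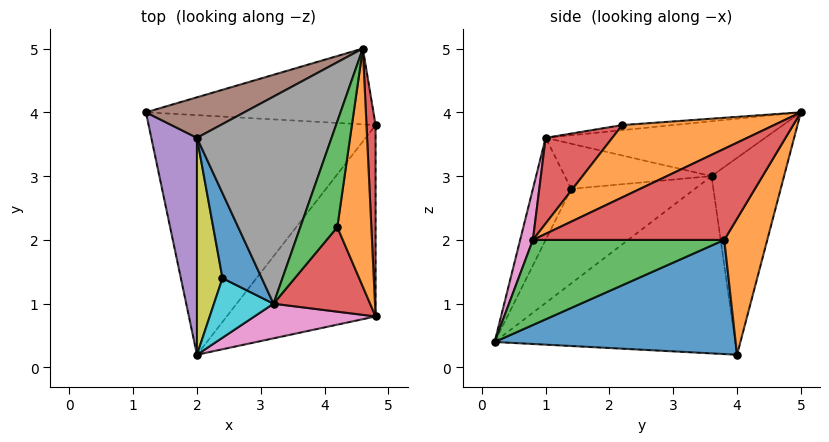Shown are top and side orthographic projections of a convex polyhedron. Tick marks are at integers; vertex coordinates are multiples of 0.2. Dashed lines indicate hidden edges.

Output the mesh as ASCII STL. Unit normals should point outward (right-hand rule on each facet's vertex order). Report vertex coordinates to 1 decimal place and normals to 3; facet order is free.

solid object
 facet normal 0.449 0.048 -0.892
  outer loop
   vertex 2.0 0.2 0.4
   vertex 1.2 4.0 0.2
   vertex 4.8 3.8 2.0
  endloop
 endfacet
 facet normal 0.283 0.835 -0.473
  outer loop
   vertex 4.6 5.0 4.0
   vertex 4.8 3.8 2.0
   vertex 1.2 4.0 0.2
  endloop
 endfacet
 facet normal 0.496 0.000 -0.868
  outer loop
   vertex 4.8 0.8 2.0
   vertex 2.0 0.2 0.4
   vertex 4.8 3.8 2.0
  endloop
 endfacet
 facet normal 0.995 0.000 0.100
  outer loop
   vertex 4.8 0.8 2.0
   vertex 4.8 3.8 2.0
   vertex 4.6 5.0 4.0
  endloop
 endfacet
 facet normal -0.951 -0.187 0.245
  outer loop
   vertex 2.0 3.6 3.0
   vertex 1.2 4.0 0.2
   vertex 2.0 0.2 0.4
  endloop
 endfacet
 facet normal -0.535 0.802 0.267
  outer loop
   vertex 2.0 3.6 3.0
   vertex 4.6 5.0 4.0
   vertex 1.2 4.0 0.2
  endloop
 endfacet
 facet normal 0.089 -0.974 0.210
  outer loop
   vertex 3.2 1.0 3.6
   vertex 2.0 0.2 0.4
   vertex 4.8 0.8 2.0
  endloop
 endfacet
 facet normal -0.377 0.039 0.925
  outer loop
   vertex 3.2 1.0 3.6
   vertex 4.6 5.0 4.0
   vertex 2.0 3.6 3.0
  endloop
 endfacet
 facet normal -0.947 -0.195 0.256
  outer loop
   vertex 2.4 1.4 2.8
   vertex 2.0 3.6 3.0
   vertex 2.0 0.2 0.4
  endloop
 endfacet
 facet normal -0.701 -0.584 0.409
  outer loop
   vertex 2.4 1.4 2.8
   vertex 2.0 0.2 0.4
   vertex 3.2 1.0 3.6
  endloop
 endfacet
 facet normal -0.740 -0.193 0.644
  outer loop
   vertex 2.4 1.4 2.8
   vertex 3.2 1.0 3.6
   vertex 2.0 3.6 3.0
  endloop
 endfacet
 facet normal 0.894 -0.158 0.420
  outer loop
   vertex 4.2 2.2 3.8
   vertex 4.8 0.8 2.0
   vertex 4.6 5.0 4.0
  endloop
 endfacet
 facet normal -0.136 -0.051 0.989
  outer loop
   vertex 4.2 2.2 3.8
   vertex 4.6 5.0 4.0
   vertex 3.2 1.0 3.6
  endloop
 endfacet
 facet normal 0.549 -0.561 0.619
  outer loop
   vertex 4.2 2.2 3.8
   vertex 3.2 1.0 3.6
   vertex 4.8 0.8 2.0
  endloop
 endfacet
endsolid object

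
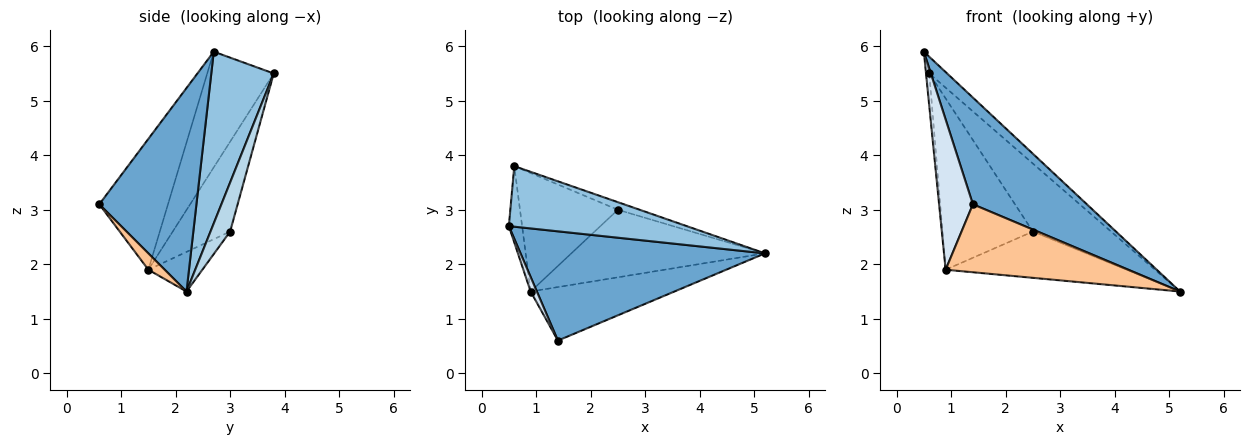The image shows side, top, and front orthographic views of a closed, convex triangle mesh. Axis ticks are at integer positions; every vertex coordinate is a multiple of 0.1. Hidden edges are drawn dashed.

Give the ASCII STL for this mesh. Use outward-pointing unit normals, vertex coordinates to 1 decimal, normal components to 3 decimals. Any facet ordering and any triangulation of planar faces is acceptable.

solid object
 facet normal 0.512 -0.600 0.615
  outer loop
   vertex 1.4 0.6 3.1
   vertex 5.2 2.2 1.5
   vertex 0.5 2.7 5.9
  endloop
 endfacet
 facet normal 0.681 0.195 0.706
  outer loop
   vertex 0.6 3.8 5.5
   vertex 0.5 2.7 5.9
   vertex 5.2 2.2 1.5
  endloop
 endfacet
 facet normal 0.242 0.964 -0.108
  outer loop
   vertex 2.5 3.0 2.6
   vertex 0.6 3.8 5.5
   vertex 5.2 2.2 1.5
  endloop
 endfacet
 facet normal -0.896 -0.441 0.043
  outer loop
   vertex 0.9 1.5 1.9
   vertex 1.4 0.6 3.1
   vertex 0.5 2.7 5.9
  endloop
 endfacet
 facet normal -0.992 0.049 -0.114
  outer loop
   vertex 0.9 1.5 1.9
   vertex 0.5 2.7 5.9
   vertex 0.6 3.8 5.5
  endloop
 endfacet
 facet normal -0.463 0.729 -0.504
  outer loop
   vertex 0.9 1.5 1.9
   vertex 0.6 3.8 5.5
   vertex 2.5 3.0 2.6
  endloop
 endfacet
 facet normal 0.070 -0.784 -0.617
  outer loop
   vertex 0.9 1.5 1.9
   vertex 5.2 2.2 1.5
   vertex 1.4 0.6 3.1
  endloop
 endfacet
 facet normal -0.166 0.557 -0.814
  outer loop
   vertex 0.9 1.5 1.9
   vertex 2.5 3.0 2.6
   vertex 5.2 2.2 1.5
  endloop
 endfacet
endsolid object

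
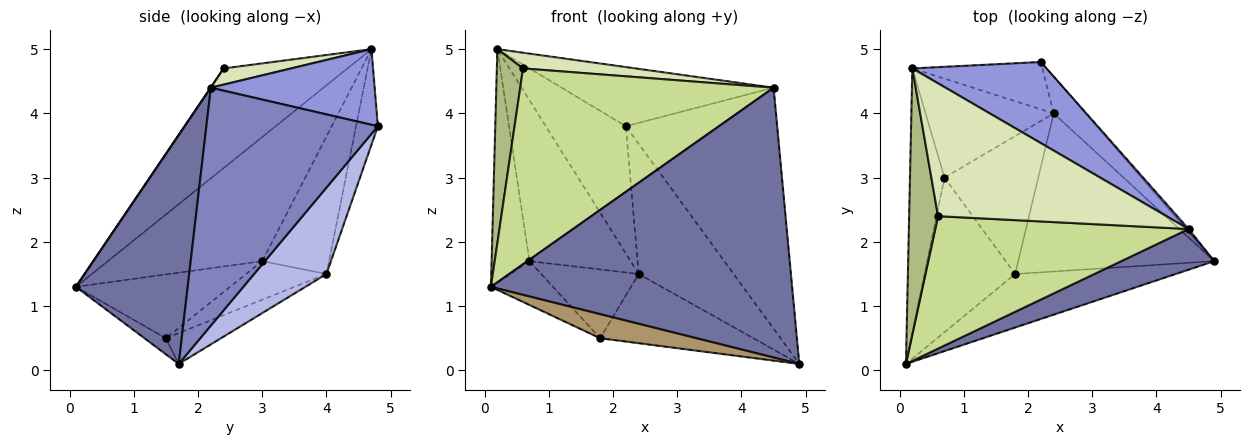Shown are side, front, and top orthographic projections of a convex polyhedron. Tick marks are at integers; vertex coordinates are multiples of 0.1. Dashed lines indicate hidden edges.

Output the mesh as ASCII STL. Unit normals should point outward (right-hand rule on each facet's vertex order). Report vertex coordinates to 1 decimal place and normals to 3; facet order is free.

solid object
 facet normal 0.344 -0.928 0.140
  outer loop
   vertex 4.5 2.2 4.4
   vertex 0.1 0.1 1.3
   vertex 4.9 1.7 0.1
  endloop
 endfacet
 facet normal 0.750 0.662 -0.007
  outer loop
   vertex 4.5 2.2 4.4
   vertex 4.9 1.7 0.1
   vertex 2.2 4.8 3.8
  endloop
 endfacet
 facet normal 0.414 0.536 0.735
  outer loop
   vertex 4.5 2.2 4.4
   vertex 2.2 4.8 3.8
   vertex 0.2 4.7 5.0
  endloop
 endfacet
 facet normal 0.592 0.776 -0.218
  outer loop
   vertex 2.4 4.0 1.5
   vertex 2.2 4.8 3.8
   vertex 4.9 1.7 0.1
  endloop
 endfacet
 facet normal -0.248 0.908 -0.337
  outer loop
   vertex 2.4 4.0 1.5
   vertex 0.2 4.7 5.0
   vertex 2.2 4.8 3.8
  endloop
 endfacet
 facet normal -0.941 -0.199 0.273
  outer loop
   vertex 0.6 2.4 4.7
   vertex 0.2 4.7 5.0
   vertex 0.1 0.1 1.3
  endloop
 endfacet
 facet normal 0.001 -0.828 0.560
  outer loop
   vertex 0.6 2.4 4.7
   vertex 0.1 0.1 1.3
   vertex 4.5 2.2 4.4
  endloop
 endfacet
 facet normal 0.070 -0.117 0.991
  outer loop
   vertex 0.6 2.4 4.7
   vertex 4.5 2.2 4.4
   vertex 0.2 4.7 5.0
  endloop
 endfacet
 facet normal -0.091 -0.409 -0.908
  outer loop
   vertex 1.8 1.5 0.5
   vertex 4.9 1.7 0.1
   vertex 0.1 0.1 1.3
  endloop
 endfacet
 facet normal -0.143 0.397 -0.907
  outer loop
   vertex 1.8 1.5 0.5
   vertex 2.4 4.0 1.5
   vertex 4.9 1.7 0.1
  endloop
 endfacet
 facet normal -0.561 0.226 -0.796
  outer loop
   vertex 0.7 3.0 1.7
   vertex 1.8 1.5 0.5
   vertex 0.1 0.1 1.3
  endloop
 endfacet
 facet normal -0.345 0.419 -0.840
  outer loop
   vertex 0.7 3.0 1.7
   vertex 2.4 4.0 1.5
   vertex 1.8 1.5 0.5
  endloop
 endfacet
 facet normal -0.938 0.230 -0.261
  outer loop
   vertex 0.7 3.0 1.7
   vertex 0.1 0.1 1.3
   vertex 0.2 4.7 5.0
  endloop
 endfacet
 facet normal -0.490 0.742 -0.457
  outer loop
   vertex 0.7 3.0 1.7
   vertex 0.2 4.7 5.0
   vertex 2.4 4.0 1.5
  endloop
 endfacet
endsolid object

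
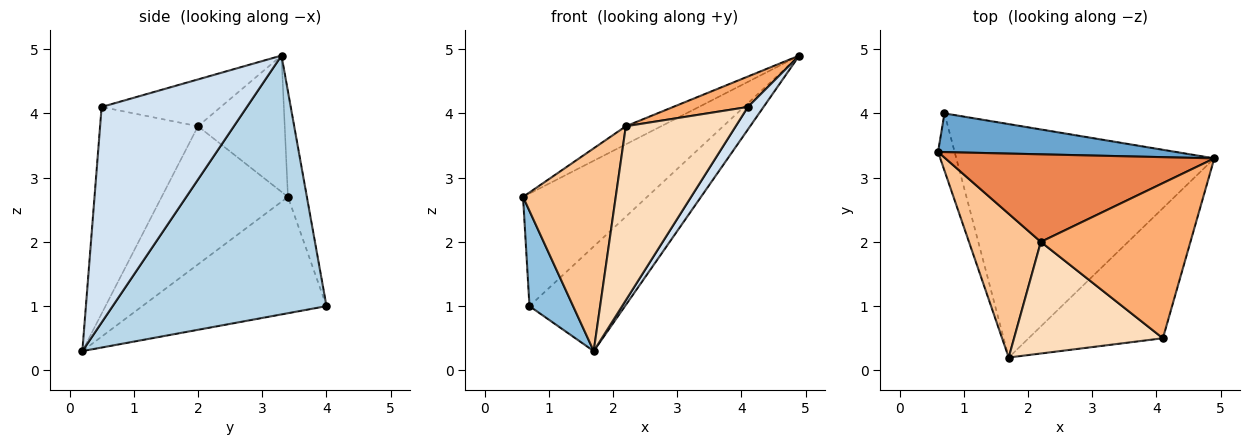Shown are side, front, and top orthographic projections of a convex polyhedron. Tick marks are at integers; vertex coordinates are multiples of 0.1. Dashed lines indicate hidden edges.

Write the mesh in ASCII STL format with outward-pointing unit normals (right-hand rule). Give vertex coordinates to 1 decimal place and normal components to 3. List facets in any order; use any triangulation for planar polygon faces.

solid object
 facet normal -0.143 0.936 0.322
  outer loop
   vertex 0.7 4.0 1.0
   vertex 0.6 3.4 2.7
   vertex 4.9 3.3 4.9
  endloop
 endfacet
 facet normal -0.964 -0.228 -0.137
  outer loop
   vertex 0.7 4.0 1.0
   vertex 1.7 0.2 0.3
   vertex 0.6 3.4 2.7
  endloop
 endfacet
 facet normal 0.675 0.302 -0.673
  outer loop
   vertex 0.7 4.0 1.0
   vertex 4.9 3.3 4.9
   vertex 1.7 0.2 0.3
  endloop
 endfacet
 facet normal 0.845 -0.091 -0.527
  outer loop
   vertex 4.1 0.5 4.1
   vertex 1.7 0.2 0.3
   vertex 4.9 3.3 4.9
  endloop
 endfacet
 facet normal -0.445 0.181 0.877
  outer loop
   vertex 2.2 2.0 3.8
   vertex 4.9 3.3 4.9
   vertex 0.6 3.4 2.7
  endloop
 endfacet
 facet normal -0.294 -0.184 0.938
  outer loop
   vertex 2.2 2.0 3.8
   vertex 4.1 0.5 4.1
   vertex 4.9 3.3 4.9
  endloop
 endfacet
 facet normal -0.743 -0.546 0.387
  outer loop
   vertex 2.2 2.0 3.8
   vertex 0.6 3.4 2.7
   vertex 1.7 0.2 0.3
  endloop
 endfacet
 facet normal -0.600 -0.673 0.432
  outer loop
   vertex 2.2 2.0 3.8
   vertex 1.7 0.2 0.3
   vertex 4.1 0.5 4.1
  endloop
 endfacet
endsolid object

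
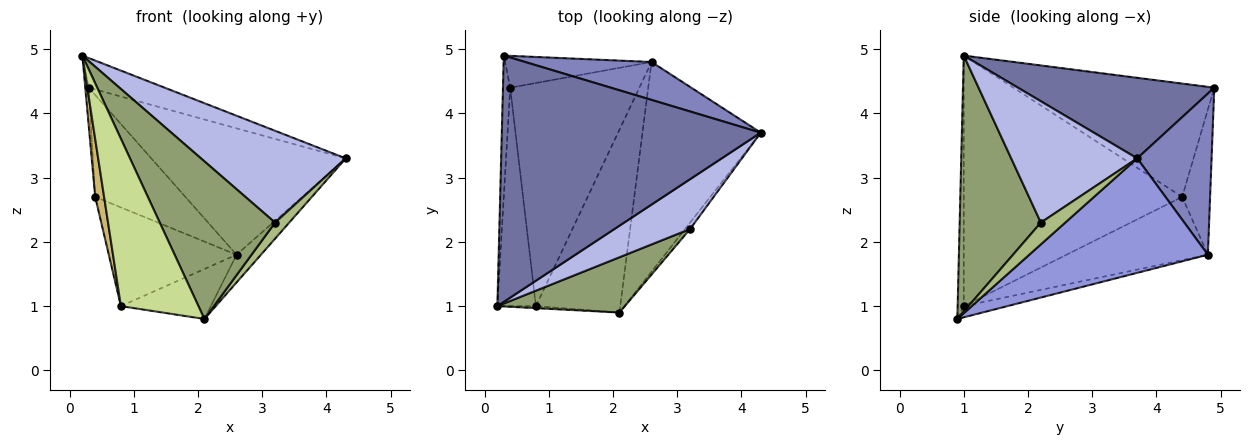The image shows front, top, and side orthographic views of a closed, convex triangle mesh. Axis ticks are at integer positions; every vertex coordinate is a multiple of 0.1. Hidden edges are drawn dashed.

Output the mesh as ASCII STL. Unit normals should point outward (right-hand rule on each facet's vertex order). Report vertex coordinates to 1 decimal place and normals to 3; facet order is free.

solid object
 facet normal 0.295 0.114 0.949
  outer loop
   vertex 0.3 4.9 4.4
   vertex 0.2 1.0 4.9
   vertex 4.3 3.7 3.3
  endloop
 endfacet
 facet normal 0.344 0.899 0.270
  outer loop
   vertex 2.6 4.8 1.8
   vertex 0.3 4.9 4.4
   vertex 4.3 3.7 3.3
  endloop
 endfacet
 facet normal 0.692 0.095 -0.715
  outer loop
   vertex 2.6 4.8 1.8
   vertex 4.3 3.7 3.3
   vertex 2.1 0.9 0.8
  endloop
 endfacet
 facet normal 0.608 -0.698 0.379
  outer loop
   vertex 3.2 2.2 2.3
   vertex 4.3 3.7 3.3
   vertex 0.2 1.0 4.9
  endloop
 endfacet
 facet normal 0.553 -0.786 0.276
  outer loop
   vertex 3.2 2.2 2.3
   vertex 0.2 1.0 4.9
   vertex 2.1 0.9 0.8
  endloop
 endfacet
 facet normal 0.849 -0.491 -0.197
  outer loop
   vertex 3.2 2.2 2.3
   vertex 2.1 0.9 0.8
   vertex 4.3 3.7 3.3
  endloop
 endfacet
 facet normal -0.079 -0.997 -0.012
  outer loop
   vertex 0.8 1.0 1.0
   vertex 2.1 0.9 0.8
   vertex 0.2 1.0 4.9
  endloop
 endfacet
 facet normal -0.127 0.262 -0.957
  outer loop
   vertex 0.8 1.0 1.0
   vertex 2.6 4.8 1.8
   vertex 2.1 0.9 0.8
  endloop
 endfacet
 facet normal -0.998 0.017 -0.064
  outer loop
   vertex 0.4 4.4 2.7
   vertex 0.2 1.0 4.9
   vertex 0.3 4.9 4.4
  endloop
 endfacet
 facet normal -0.988 -0.040 -0.152
  outer loop
   vertex 0.4 4.4 2.7
   vertex 0.8 1.0 1.0
   vertex 0.2 1.0 4.9
  endloop
 endfacet
 facet normal -0.283 0.915 -0.286
  outer loop
   vertex 0.4 4.4 2.7
   vertex 0.3 4.9 4.4
   vertex 2.6 4.8 1.8
  endloop
 endfacet
 facet normal -0.409 0.369 -0.835
  outer loop
   vertex 0.4 4.4 2.7
   vertex 2.6 4.8 1.8
   vertex 0.8 1.0 1.0
  endloop
 endfacet
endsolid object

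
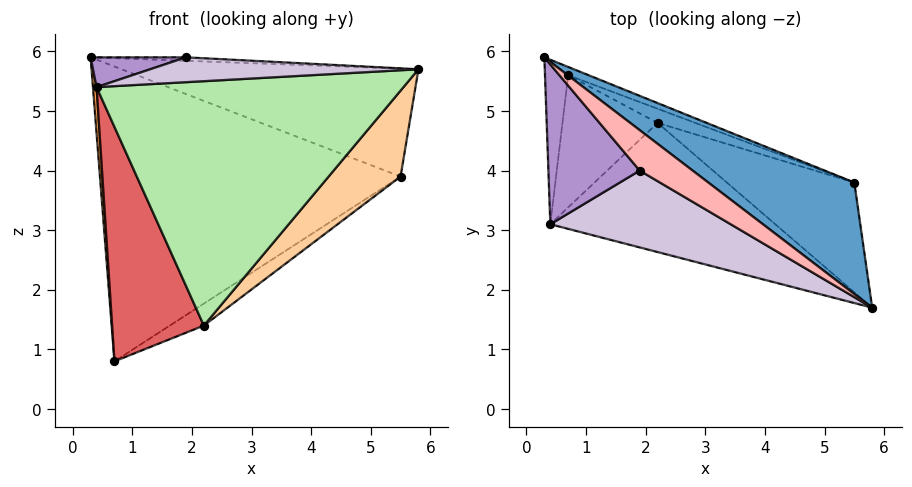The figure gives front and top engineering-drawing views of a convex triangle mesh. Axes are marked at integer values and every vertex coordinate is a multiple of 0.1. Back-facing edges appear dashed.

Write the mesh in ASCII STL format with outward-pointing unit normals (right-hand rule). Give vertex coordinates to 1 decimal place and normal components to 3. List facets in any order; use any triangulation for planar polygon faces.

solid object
 facet normal 0.487 0.608 0.628
  outer loop
   vertex 5.5 3.8 3.9
   vertex 0.3 5.9 5.9
   vertex 5.8 1.7 5.7
  endloop
 endfacet
 facet normal 0.366 0.930 -0.026
  outer loop
   vertex 0.7 5.6 0.8
   vertex 0.3 5.9 5.9
   vertex 5.5 3.8 3.9
  endloop
 endfacet
 facet normal -0.997 -0.022 -0.077
  outer loop
   vertex 0.4 3.1 5.4
   vertex 0.3 5.9 5.9
   vertex 0.7 5.6 0.8
  endloop
 endfacet
 facet normal 0.379 -0.570 -0.729
  outer loop
   vertex 2.2 4.8 1.4
   vertex 5.5 3.8 3.9
   vertex 5.8 1.7 5.7
  endloop
 endfacet
 facet normal 0.554 0.700 -0.451
  outer loop
   vertex 2.2 4.8 1.4
   vertex 0.7 5.6 0.8
   vertex 5.5 3.8 3.9
  endloop
 endfacet
 facet normal -0.199 -0.866 -0.458
  outer loop
   vertex 2.2 4.8 1.4
   vertex 5.8 1.7 5.7
   vertex 0.4 3.1 5.4
  endloop
 endfacet
 facet normal -0.259 -0.841 -0.474
  outer loop
   vertex 2.2 4.8 1.4
   vertex 0.4 3.1 5.4
   vertex 0.7 5.6 0.8
  endloop
 endfacet
 facet normal 0.101 0.085 0.991
  outer loop
   vertex 1.9 4.0 5.9
   vertex 5.8 1.7 5.7
   vertex 0.3 5.9 5.9
  endloop
 endfacet
 facet normal -0.213 -0.179 0.961
  outer loop
   vertex 1.9 4.0 5.9
   vertex 0.3 5.9 5.9
   vertex 0.4 3.1 5.4
  endloop
 endfacet
 facet normal -0.131 -0.305 0.943
  outer loop
   vertex 1.9 4.0 5.9
   vertex 0.4 3.1 5.4
   vertex 5.8 1.7 5.7
  endloop
 endfacet
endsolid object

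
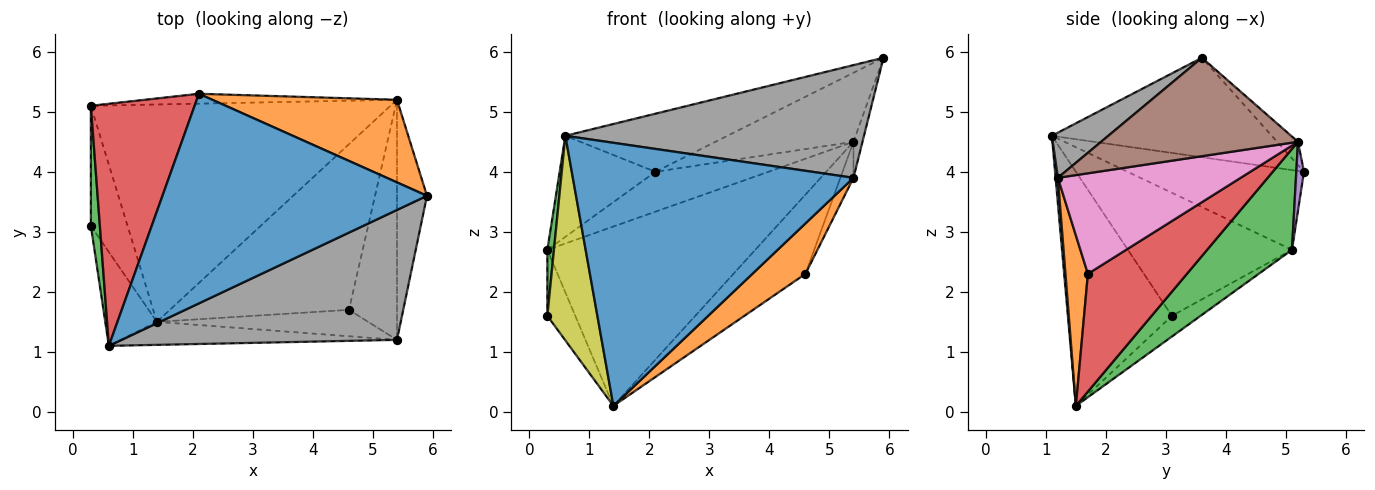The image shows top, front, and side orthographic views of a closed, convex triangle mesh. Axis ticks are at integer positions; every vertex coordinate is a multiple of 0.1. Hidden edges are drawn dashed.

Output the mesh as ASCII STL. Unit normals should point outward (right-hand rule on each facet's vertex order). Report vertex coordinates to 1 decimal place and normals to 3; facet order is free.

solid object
 facet normal -0.341 0.251 0.906
  outer loop
   vertex 0.6 1.1 4.6
   vertex 5.9 3.6 5.9
   vertex 2.1 5.3 4.0
  endloop
 endfacet
 facet normal -0.096 0.638 0.764
  outer loop
   vertex 5.4 5.2 4.5
   vertex 2.1 5.3 4.0
   vertex 5.9 3.6 5.9
  endloop
 endfacet
 facet normal -0.997 -0.040 0.073
  outer loop
   vertex 0.3 5.1 2.7
   vertex 0.3 3.1 1.6
   vertex 0.6 1.1 4.6
  endloop
 endfacet
 facet normal -0.579 0.314 0.753
  outer loop
   vertex 0.3 5.1 2.7
   vertex 0.6 1.1 4.6
   vertex 2.1 5.3 4.0
  endloop
 endfacet
 facet normal 0.066 0.969 -0.240
  outer loop
   vertex 0.3 5.1 2.7
   vertex 2.1 5.3 4.0
   vertex 5.4 5.2 4.5
  endloop
 endfacet
 facet normal 0.956 0.044 -0.291
  outer loop
   vertex 5.4 1.2 3.9
   vertex 5.4 5.2 4.5
   vertex 5.9 3.6 5.9
  endloop
 endfacet
 facet normal 0.900 0.065 -0.430
  outer loop
   vertex 5.4 1.2 3.9
   vertex 4.6 1.7 2.3
   vertex 5.4 5.2 4.5
  endloop
 endfacet
 facet normal 0.123 -0.650 0.750
  outer loop
   vertex 5.4 1.2 3.9
   vertex 5.9 3.6 5.9
   vertex 0.6 1.1 4.6
  endloop
 endfacet
 facet normal -0.884 -0.425 -0.195
  outer loop
   vertex 1.4 1.5 0.1
   vertex 0.6 1.1 4.6
   vertex 0.3 3.1 1.6
  endloop
 endfacet
 facet normal -0.443 0.432 -0.786
  outer loop
   vertex 1.4 1.5 0.1
   vertex 0.3 3.1 1.6
   vertex 0.3 5.1 2.7
  endloop
 endfacet
 facet normal 0.008 -0.996 -0.087
  outer loop
   vertex 1.4 1.5 0.1
   vertex 5.4 1.2 3.9
   vertex 0.6 1.1 4.6
  endloop
 endfacet
 facet normal 0.351 -0.830 -0.435
  outer loop
   vertex 1.4 1.5 0.1
   vertex 4.6 1.7 2.3
   vertex 5.4 1.2 3.9
  endloop
 endfacet
 facet normal 0.251 0.616 -0.747
  outer loop
   vertex 1.4 1.5 0.1
   vertex 0.3 5.1 2.7
   vertex 5.4 5.2 4.5
  endloop
 endfacet
 facet normal 0.510 0.371 -0.776
  outer loop
   vertex 1.4 1.5 0.1
   vertex 5.4 5.2 4.5
   vertex 4.6 1.7 2.3
  endloop
 endfacet
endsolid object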